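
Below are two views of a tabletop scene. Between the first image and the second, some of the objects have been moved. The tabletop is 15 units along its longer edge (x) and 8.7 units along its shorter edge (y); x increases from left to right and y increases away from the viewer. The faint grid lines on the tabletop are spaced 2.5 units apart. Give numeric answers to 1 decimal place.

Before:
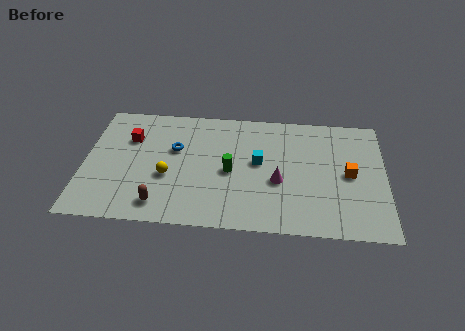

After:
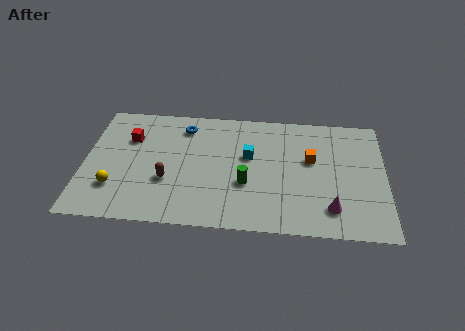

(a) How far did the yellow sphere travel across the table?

2.8

The yellow sphere was near (4.2, 3.4) before and (1.6, 2.4) after, so it travelled √(2.6² + 1.0²) ≈ 2.8 units.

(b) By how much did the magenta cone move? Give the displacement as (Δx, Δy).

(2.6, -1.7)

From the two frames, the magenta cone sits at roughly (9.7, 3.5) before and (12.3, 1.8) after.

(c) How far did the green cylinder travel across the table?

1.1

The green cylinder moved from about (7.3, 4.0) to (8.1, 3.2), a distance of √(0.8² + 0.8²) ≈ 1.1.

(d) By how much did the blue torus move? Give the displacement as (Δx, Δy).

(0.4, 1.7)

The blue torus was at about (4.5, 5.4) and moved to about (4.9, 7.1).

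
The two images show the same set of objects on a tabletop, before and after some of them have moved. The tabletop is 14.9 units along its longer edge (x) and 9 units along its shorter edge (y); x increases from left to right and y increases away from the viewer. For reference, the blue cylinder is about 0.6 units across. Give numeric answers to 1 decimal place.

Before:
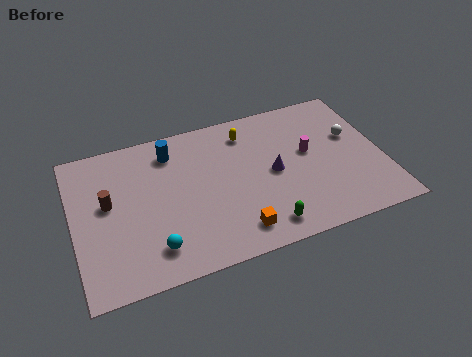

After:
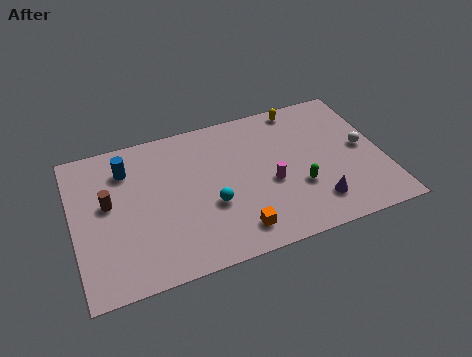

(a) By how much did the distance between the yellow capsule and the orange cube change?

+1.7

Before: roughly 5.9 units apart; after: 7.6. That's 1.7 units further apart.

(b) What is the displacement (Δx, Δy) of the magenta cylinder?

(-2.0, -1.3)

The magenta cylinder started near (11.4, 5.1) and ended near (9.4, 3.8).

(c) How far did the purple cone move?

3.1

The purple cone moved from about (9.6, 4.4) to (11.4, 1.9), a distance of √(1.8² + 2.5²) ≈ 3.1.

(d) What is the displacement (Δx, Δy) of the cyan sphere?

(2.9, 1.6)

The cyan sphere started near (3.6, 1.8) and ended near (6.5, 3.4).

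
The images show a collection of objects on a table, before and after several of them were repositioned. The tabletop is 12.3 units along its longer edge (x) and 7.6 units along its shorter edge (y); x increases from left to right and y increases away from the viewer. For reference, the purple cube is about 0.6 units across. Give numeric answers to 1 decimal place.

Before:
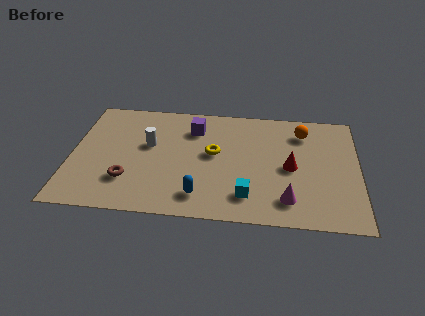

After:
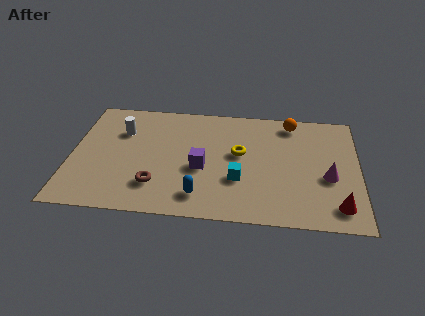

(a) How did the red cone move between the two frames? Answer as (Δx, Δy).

(2.0, -2.3)

From the two frames, the red cone sits at roughly (9.4, 3.6) before and (11.4, 1.3) after.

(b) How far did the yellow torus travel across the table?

1.1

The yellow torus was near (6.1, 4.2) before and (7.2, 4.3) after, so it travelled √(1.1² + 0.1²) ≈ 1.1 units.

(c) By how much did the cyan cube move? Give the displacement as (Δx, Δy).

(-0.4, 1.0)

The cyan cube was at about (7.6, 1.6) and moved to about (7.2, 2.6).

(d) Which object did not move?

the blue capsule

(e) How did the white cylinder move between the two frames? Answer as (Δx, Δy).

(-1.2, 0.8)

The white cylinder was at about (3.3, 4.5) and moved to about (2.1, 5.3).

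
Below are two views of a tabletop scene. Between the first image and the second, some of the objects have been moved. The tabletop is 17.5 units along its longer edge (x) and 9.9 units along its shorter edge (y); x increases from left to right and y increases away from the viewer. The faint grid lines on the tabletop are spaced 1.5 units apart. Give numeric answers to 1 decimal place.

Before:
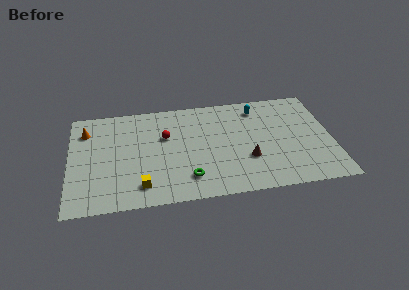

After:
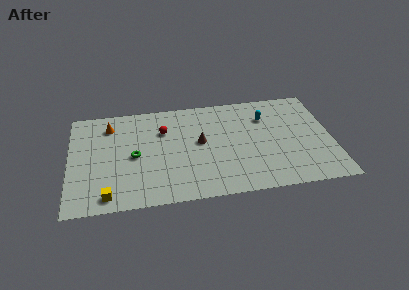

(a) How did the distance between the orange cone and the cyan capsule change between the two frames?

-1.1

They were about 11.6 units apart before and 10.5 after — 1.1 units closer together.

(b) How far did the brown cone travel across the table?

3.7

From (11.8, 3.3) to (8.7, 5.4), the brown cone covered √(3.1² + 2.1²) ≈ 3.7 units.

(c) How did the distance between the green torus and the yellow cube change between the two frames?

+0.8

The distance was about 3.1 in the first image and 3.9 in the second, so they moved 0.8 units further apart.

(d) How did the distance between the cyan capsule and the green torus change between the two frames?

+1.4

The distance was about 7.8 in the first image and 9.2 in the second, so they moved 1.4 units further apart.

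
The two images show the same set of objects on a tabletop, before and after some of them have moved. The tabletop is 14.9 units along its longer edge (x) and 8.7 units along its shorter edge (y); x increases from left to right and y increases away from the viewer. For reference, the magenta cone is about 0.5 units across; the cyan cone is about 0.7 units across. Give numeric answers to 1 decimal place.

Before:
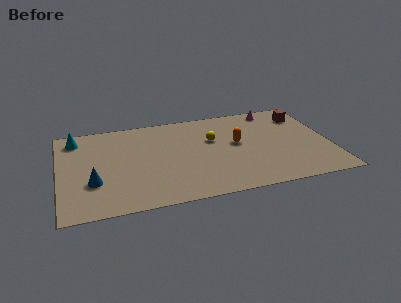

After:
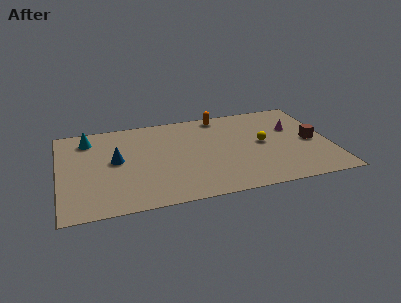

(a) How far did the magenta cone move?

2.3

The magenta cone was near (12.1, 7.7) before and (13.0, 5.6) after, so it travelled √(0.9² + 2.1²) ≈ 2.3 units.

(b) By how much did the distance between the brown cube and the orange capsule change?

+1.7

The distance was about 4.4 in the first image and 6.1 in the second, so they moved 1.7 units further apart.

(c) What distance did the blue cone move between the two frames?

2.2

From (1.8, 2.9) to (3.1, 4.7), the blue cone covered √(1.3² + 1.8²) ≈ 2.2 units.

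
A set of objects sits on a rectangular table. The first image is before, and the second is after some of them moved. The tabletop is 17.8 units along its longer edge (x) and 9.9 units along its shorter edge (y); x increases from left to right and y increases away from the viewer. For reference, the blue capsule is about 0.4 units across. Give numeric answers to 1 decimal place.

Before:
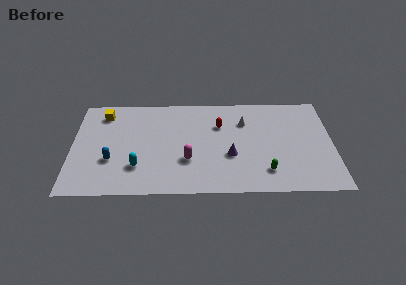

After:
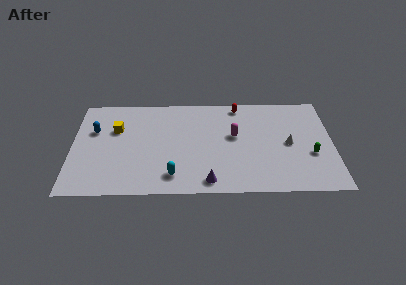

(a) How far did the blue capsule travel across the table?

3.2

From (2.7, 3.4) to (1.5, 6.4), the blue capsule covered √(1.2² + 3.0²) ≈ 3.2 units.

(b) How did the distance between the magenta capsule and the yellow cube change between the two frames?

+0.6

They were about 7.5 units apart before and 8.1 after — 0.6 units further apart.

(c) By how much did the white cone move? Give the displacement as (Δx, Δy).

(3.0, -2.3)

The white cone was at about (11.8, 7.1) and moved to about (14.8, 4.8).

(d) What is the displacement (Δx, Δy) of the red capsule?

(1.3, 2.0)

The red capsule was at about (10.1, 6.8) and moved to about (11.4, 8.8).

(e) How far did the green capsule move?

3.5

The green capsule was near (13.2, 2.1) before and (16.3, 3.7) after, so it travelled √(3.1² + 1.6²) ≈ 3.5 units.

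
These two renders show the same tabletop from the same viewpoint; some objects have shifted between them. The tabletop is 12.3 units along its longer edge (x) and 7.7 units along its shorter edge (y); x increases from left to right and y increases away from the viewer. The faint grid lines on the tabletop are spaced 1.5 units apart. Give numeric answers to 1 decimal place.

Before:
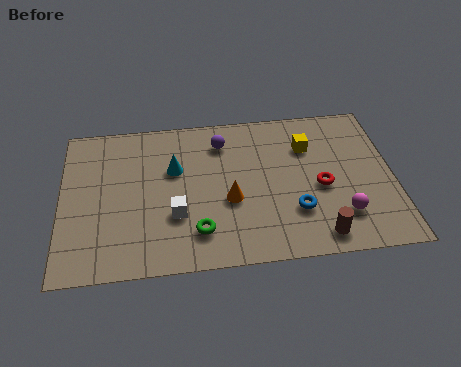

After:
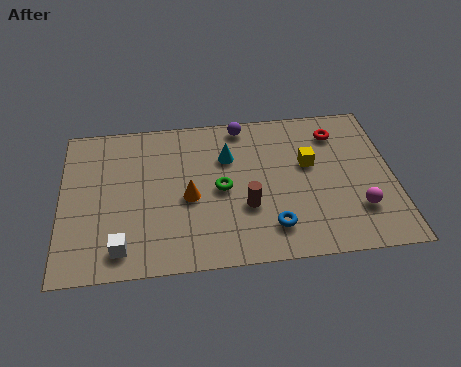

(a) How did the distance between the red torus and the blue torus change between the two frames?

+3.7

The distance was about 1.5 in the first image and 5.2 in the second, so they moved 3.7 units further apart.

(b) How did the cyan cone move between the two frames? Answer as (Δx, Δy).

(2.0, 0.4)

The cyan cone started near (4.2, 4.9) and ended near (6.2, 5.3).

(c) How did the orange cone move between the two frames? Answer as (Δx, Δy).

(-1.5, 0.3)

From the two frames, the orange cone sits at roughly (6.2, 3.1) before and (4.7, 3.4) after.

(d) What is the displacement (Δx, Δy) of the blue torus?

(-0.9, -0.7)

The blue torus started near (8.6, 2.3) and ended near (7.7, 1.6).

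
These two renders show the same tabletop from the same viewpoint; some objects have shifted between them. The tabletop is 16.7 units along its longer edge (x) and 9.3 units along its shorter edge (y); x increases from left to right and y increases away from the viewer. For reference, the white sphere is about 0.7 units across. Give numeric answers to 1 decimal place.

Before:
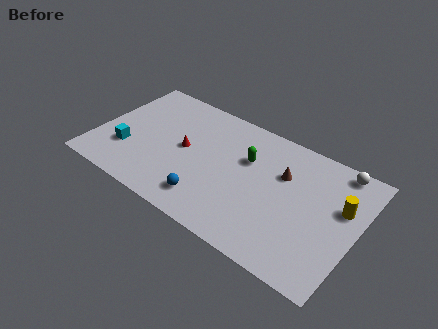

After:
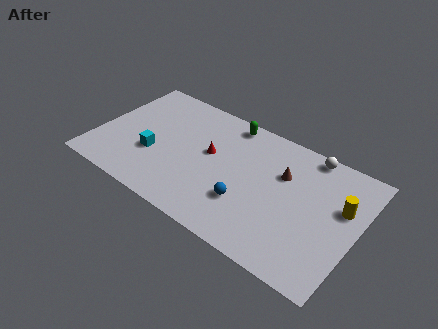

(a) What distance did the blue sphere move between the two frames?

2.5

From (7.7, 1.8) to (10.0, 2.9), the blue sphere covered √(2.3² + 1.1²) ≈ 2.5 units.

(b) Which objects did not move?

the yellow cylinder and the brown cone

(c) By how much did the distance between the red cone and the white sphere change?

-3.4

Before: roughly 10.1 units apart; after: 6.7. That's 3.4 units closer together.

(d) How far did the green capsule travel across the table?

2.7

From (9.5, 6.1) to (7.9, 8.3), the green capsule covered √(1.6² + 2.2²) ≈ 2.7 units.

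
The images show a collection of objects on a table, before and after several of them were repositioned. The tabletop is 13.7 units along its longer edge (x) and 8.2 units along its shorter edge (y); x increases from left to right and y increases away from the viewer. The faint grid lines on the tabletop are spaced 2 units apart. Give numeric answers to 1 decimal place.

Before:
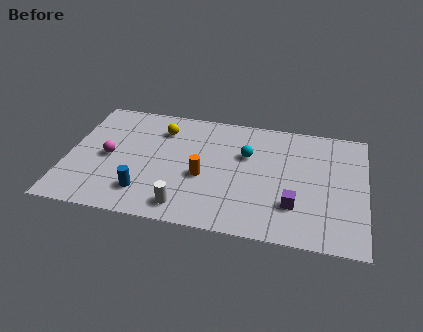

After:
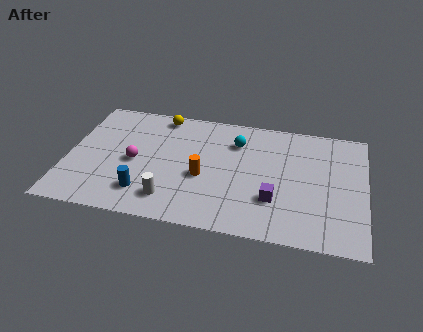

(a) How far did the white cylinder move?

0.8

The white cylinder was near (5.6, 1.2) before and (4.9, 1.6) after, so it travelled √(0.7² + 0.4²) ≈ 0.8 units.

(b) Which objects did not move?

the blue cylinder and the orange cylinder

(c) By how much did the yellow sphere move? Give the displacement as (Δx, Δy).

(-0.1, 1.0)

The yellow sphere was at about (4.2, 6.3) and moved to about (4.1, 7.3).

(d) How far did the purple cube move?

0.9

The purple cube was near (10.5, 2.3) before and (9.6, 2.5) after, so it travelled √(0.9² + 0.2²) ≈ 0.9 units.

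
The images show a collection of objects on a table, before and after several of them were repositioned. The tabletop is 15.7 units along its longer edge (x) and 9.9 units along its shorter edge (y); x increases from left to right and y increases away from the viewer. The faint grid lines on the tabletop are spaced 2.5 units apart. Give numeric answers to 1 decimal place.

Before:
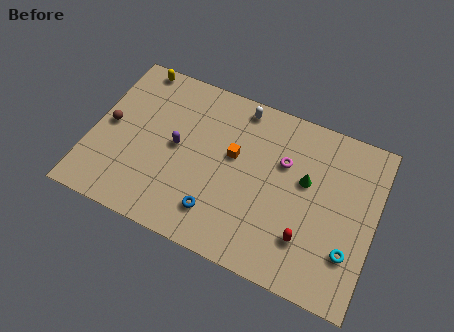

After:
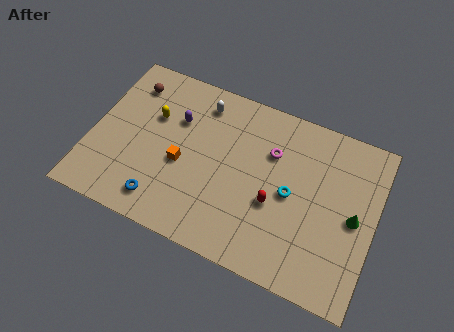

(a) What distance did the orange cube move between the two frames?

3.1

The orange cube was near (7.8, 5.8) before and (5.1, 4.2) after, so it travelled √(2.7² + 1.6²) ≈ 3.1 units.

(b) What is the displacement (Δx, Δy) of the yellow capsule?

(1.4, -2.7)

From the two frames, the yellow capsule sits at roughly (1.8, 9.1) before and (3.2, 6.4) after.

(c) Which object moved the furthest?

the cyan torus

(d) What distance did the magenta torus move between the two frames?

0.8

The magenta torus was near (10.5, 6.5) before and (9.8, 6.8) after, so it travelled √(0.7² + 0.3²) ≈ 0.8 units.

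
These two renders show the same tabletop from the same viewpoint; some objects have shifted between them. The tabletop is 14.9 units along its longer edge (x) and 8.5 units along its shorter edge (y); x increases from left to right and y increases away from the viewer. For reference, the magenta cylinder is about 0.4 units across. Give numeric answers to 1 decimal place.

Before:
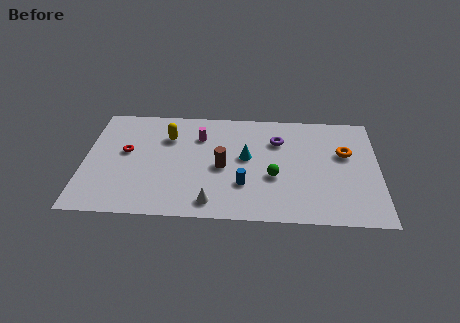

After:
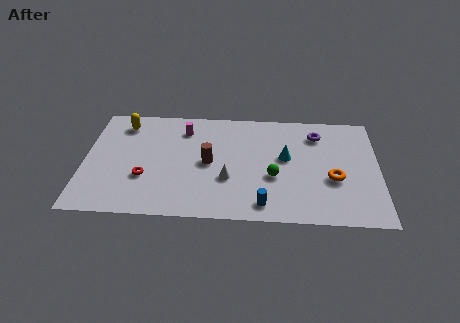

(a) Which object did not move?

the green sphere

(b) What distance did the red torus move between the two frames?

2.1

The red torus moved from about (2.1, 4.8) to (3.1, 2.9), a distance of √(1.0² + 1.9²) ≈ 2.1.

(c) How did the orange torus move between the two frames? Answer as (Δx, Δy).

(-0.6, -2.0)

The orange torus started near (13.2, 5.3) and ended near (12.6, 3.3).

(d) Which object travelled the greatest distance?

the yellow capsule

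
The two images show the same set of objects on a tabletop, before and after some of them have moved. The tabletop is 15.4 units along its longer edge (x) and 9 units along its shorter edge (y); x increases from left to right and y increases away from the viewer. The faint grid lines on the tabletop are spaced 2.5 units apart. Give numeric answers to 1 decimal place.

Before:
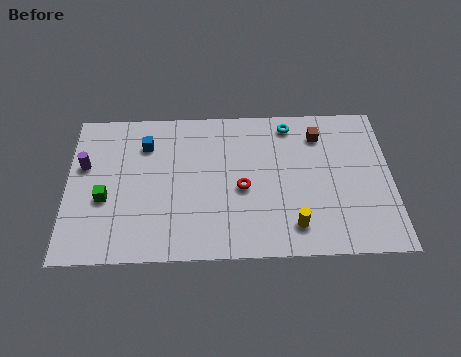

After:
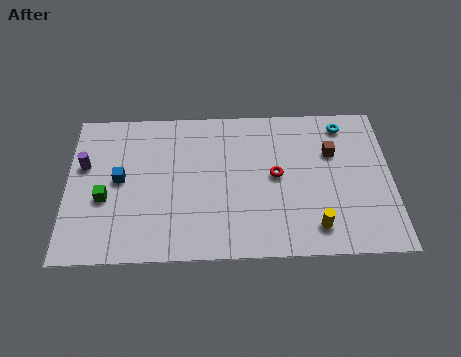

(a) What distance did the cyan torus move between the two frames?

2.6

The cyan torus moved from about (10.6, 7.8) to (13.2, 7.7), a distance of √(2.6² + 0.1²) ≈ 2.6.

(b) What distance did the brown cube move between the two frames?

1.3

From (12.0, 7.1) to (12.6, 6.0), the brown cube covered √(0.6² + 1.1²) ≈ 1.3 units.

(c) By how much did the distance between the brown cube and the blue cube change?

+1.9

They were about 8.3 units apart before and 10.2 after — 1.9 units further apart.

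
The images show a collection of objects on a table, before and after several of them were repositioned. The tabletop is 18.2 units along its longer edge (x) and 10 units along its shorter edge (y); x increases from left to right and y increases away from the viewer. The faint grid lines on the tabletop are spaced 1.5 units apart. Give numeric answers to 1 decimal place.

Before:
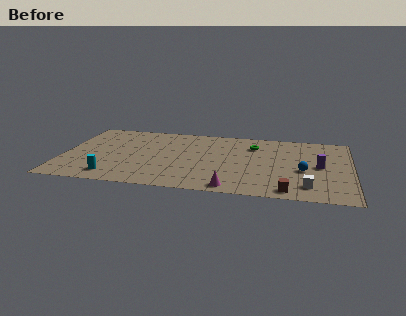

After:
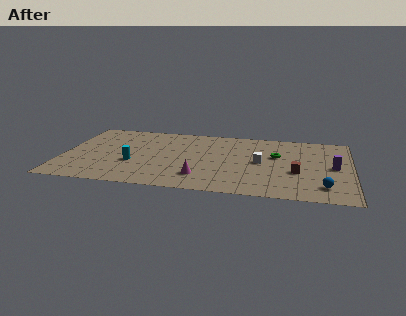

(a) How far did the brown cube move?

2.8

From (14.3, 1.1) to (14.8, 3.9), the brown cube covered √(0.5² + 2.8²) ≈ 2.8 units.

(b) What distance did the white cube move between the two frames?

4.4

From (15.5, 1.9) to (12.5, 5.1), the white cube covered √(3.0² + 3.2²) ≈ 4.4 units.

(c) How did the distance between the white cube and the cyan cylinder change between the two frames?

-4.1

They were about 12.2 units apart before and 8.1 after — 4.1 units closer together.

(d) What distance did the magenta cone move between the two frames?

2.4

From (10.8, 1.0) to (8.8, 2.3), the magenta cone covered √(2.0² + 1.3²) ≈ 2.4 units.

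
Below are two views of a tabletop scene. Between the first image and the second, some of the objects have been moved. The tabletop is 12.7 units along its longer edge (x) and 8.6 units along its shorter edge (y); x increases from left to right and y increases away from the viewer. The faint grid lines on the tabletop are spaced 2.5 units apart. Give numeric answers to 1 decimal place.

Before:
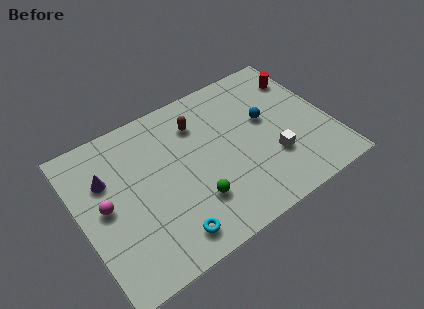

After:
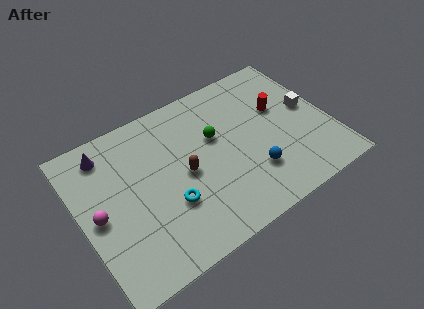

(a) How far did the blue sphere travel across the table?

2.9

From (9.6, 5.0) to (8.4, 2.4), the blue sphere covered √(1.2² + 2.6²) ≈ 2.9 units.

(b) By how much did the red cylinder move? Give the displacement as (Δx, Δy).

(-1.4, -1.3)

From the two frames, the red cylinder sits at roughly (11.8, 6.6) before and (10.4, 5.3) after.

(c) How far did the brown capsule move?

2.6

The brown capsule was near (6.3, 6.5) before and (5.2, 4.1) after, so it travelled √(1.1² + 2.4²) ≈ 2.6 units.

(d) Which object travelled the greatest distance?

the green sphere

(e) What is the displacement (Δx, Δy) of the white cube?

(2.3, 1.9)

From the two frames, the white cube sits at roughly (9.5, 2.7) before and (11.8, 4.6) after.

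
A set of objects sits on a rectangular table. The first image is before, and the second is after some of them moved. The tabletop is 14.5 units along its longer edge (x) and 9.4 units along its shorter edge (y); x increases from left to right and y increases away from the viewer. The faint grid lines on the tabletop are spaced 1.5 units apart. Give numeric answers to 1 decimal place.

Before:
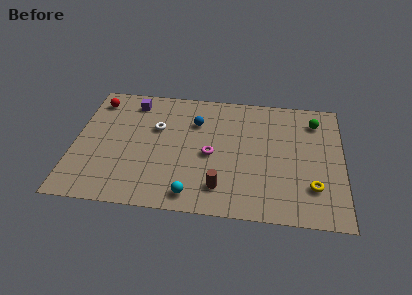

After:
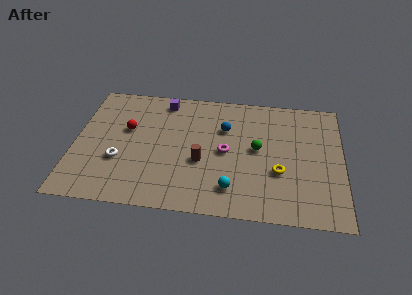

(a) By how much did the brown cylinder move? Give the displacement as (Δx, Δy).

(-1.1, 1.8)

The brown cylinder started near (8.0, 1.9) and ended near (6.9, 3.7).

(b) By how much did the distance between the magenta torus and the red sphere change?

-1.8

The distance was about 7.3 in the first image and 5.5 in the second, so they moved 1.8 units closer together.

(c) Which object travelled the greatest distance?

the green sphere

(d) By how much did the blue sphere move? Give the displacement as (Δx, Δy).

(1.6, -0.3)

The blue sphere was at about (6.5, 6.7) and moved to about (8.1, 6.4).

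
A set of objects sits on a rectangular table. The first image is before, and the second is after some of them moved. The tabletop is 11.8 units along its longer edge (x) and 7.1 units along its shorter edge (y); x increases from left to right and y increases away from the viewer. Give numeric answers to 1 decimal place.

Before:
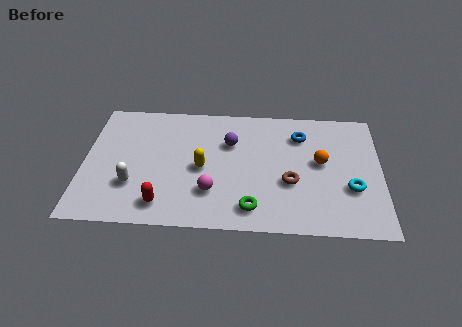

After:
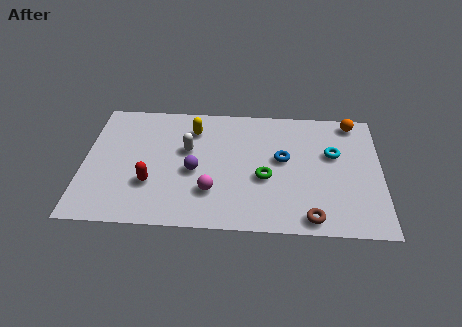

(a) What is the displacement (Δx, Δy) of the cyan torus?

(-0.7, 1.9)

The cyan torus started near (10.6, 2.5) and ended near (9.9, 4.4).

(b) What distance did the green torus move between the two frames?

1.8

The green torus was near (6.7, 1.2) before and (7.2, 2.9) after, so it travelled √(0.5² + 1.7²) ≈ 1.8 units.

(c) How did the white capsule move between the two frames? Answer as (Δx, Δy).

(2.1, 2.1)

The white capsule was at about (2.0, 2.2) and moved to about (4.1, 4.3).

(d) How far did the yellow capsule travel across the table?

2.2

From (4.7, 3.3) to (4.3, 5.5), the yellow capsule covered √(0.4² + 2.2²) ≈ 2.2 units.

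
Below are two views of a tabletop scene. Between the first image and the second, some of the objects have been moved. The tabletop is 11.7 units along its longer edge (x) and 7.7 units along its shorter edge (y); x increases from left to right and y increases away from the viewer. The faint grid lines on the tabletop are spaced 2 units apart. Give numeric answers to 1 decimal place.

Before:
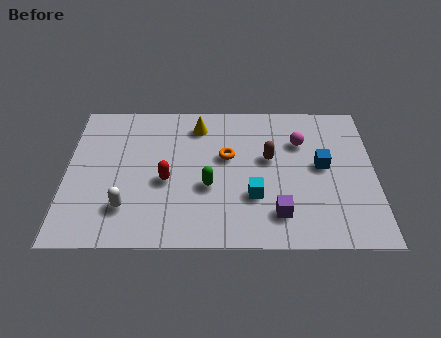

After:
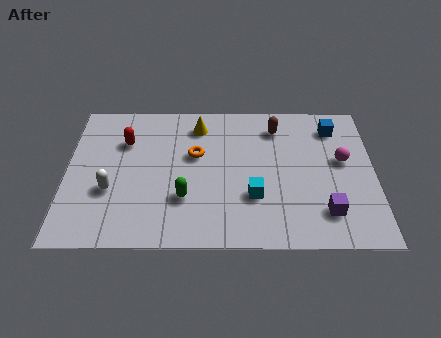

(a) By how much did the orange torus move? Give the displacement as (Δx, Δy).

(-1.2, 0.1)

The orange torus started near (6.1, 4.6) and ended near (4.9, 4.7).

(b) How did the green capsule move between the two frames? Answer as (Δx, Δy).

(-0.9, -0.6)

The green capsule was at about (5.4, 3.0) and moved to about (4.5, 2.4).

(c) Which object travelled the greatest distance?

the red capsule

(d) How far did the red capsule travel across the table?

2.6

The red capsule was near (3.8, 3.3) before and (2.2, 5.4) after, so it travelled √(1.6² + 2.1²) ≈ 2.6 units.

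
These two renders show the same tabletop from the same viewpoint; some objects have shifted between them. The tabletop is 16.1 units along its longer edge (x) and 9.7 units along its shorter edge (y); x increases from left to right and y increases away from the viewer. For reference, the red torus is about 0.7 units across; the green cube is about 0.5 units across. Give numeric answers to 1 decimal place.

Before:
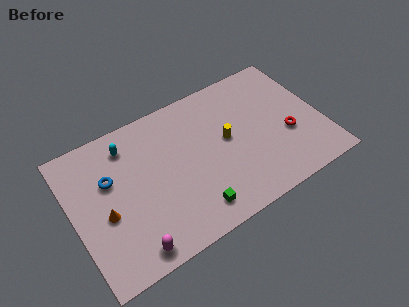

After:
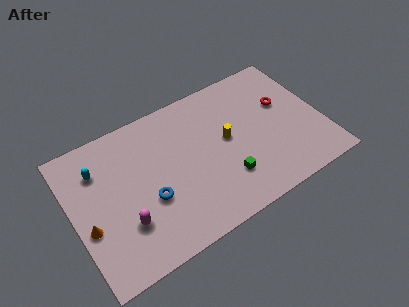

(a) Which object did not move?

the yellow cylinder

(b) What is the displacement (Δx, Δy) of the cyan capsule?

(-2.0, -0.7)

The cyan capsule started near (3.9, 7.9) and ended near (1.9, 7.2).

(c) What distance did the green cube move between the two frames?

2.5

From (7.2, 1.6) to (9.5, 2.6), the green cube covered √(2.3² + 1.0²) ≈ 2.5 units.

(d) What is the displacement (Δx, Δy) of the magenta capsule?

(-0.1, 1.8)

From the two frames, the magenta capsule sits at roughly (3.1, 1.1) before and (3.0, 2.9) after.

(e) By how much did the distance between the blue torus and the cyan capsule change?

+2.3

The distance was about 2.2 in the first image and 4.5 in the second, so they moved 2.3 units further apart.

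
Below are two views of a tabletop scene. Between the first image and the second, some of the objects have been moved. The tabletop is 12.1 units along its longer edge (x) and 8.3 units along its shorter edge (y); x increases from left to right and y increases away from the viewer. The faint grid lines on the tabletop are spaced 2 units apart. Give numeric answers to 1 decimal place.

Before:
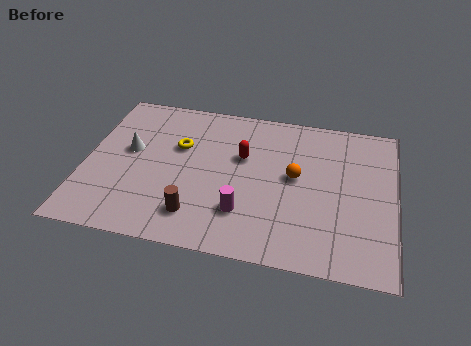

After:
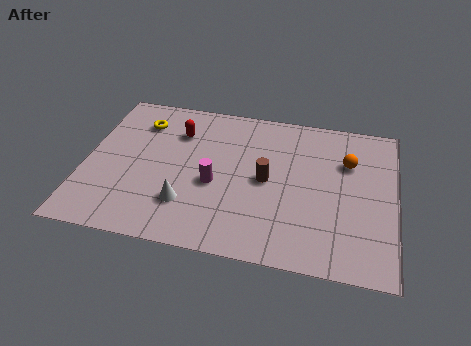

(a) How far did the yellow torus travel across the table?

1.9

From (3.6, 5.3) to (2.0, 6.4), the yellow torus covered √(1.6² + 1.1²) ≈ 1.9 units.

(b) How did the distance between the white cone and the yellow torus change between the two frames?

+2.7

Before: roughly 2.0 units apart; after: 4.7. That's 2.7 units further apart.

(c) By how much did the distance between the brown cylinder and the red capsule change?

+0.3

They were about 3.8 units apart before and 4.1 after — 0.3 units further apart.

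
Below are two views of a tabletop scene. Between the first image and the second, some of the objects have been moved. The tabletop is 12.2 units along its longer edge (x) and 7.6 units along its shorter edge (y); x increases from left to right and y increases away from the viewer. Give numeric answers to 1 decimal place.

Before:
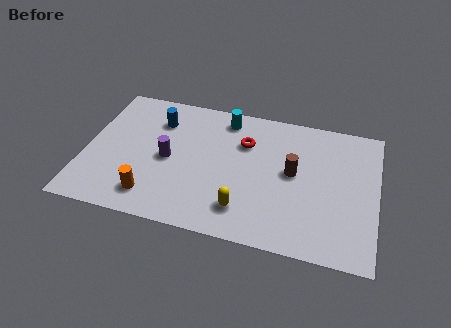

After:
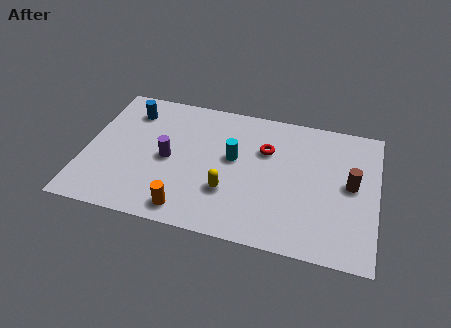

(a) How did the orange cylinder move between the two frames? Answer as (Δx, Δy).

(1.5, -0.4)

The orange cylinder was at about (3.0, 1.4) and moved to about (4.5, 1.0).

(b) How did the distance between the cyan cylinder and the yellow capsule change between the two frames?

-3.1

They were about 5.0 units apart before and 1.9 after — 3.1 units closer together.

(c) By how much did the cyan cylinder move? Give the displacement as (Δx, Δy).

(0.5, -2.2)

The cyan cylinder started near (5.7, 6.5) and ended near (6.2, 4.3).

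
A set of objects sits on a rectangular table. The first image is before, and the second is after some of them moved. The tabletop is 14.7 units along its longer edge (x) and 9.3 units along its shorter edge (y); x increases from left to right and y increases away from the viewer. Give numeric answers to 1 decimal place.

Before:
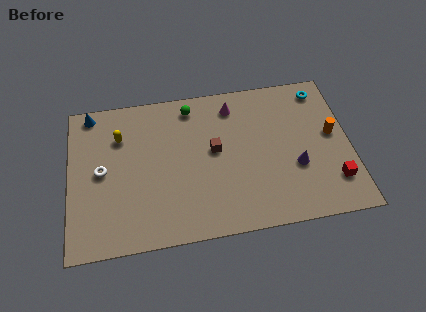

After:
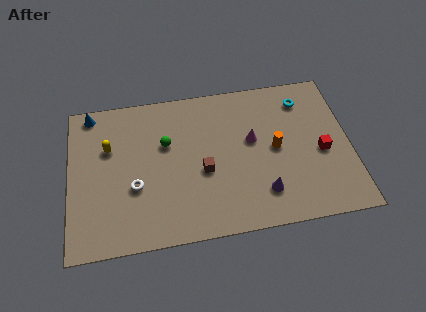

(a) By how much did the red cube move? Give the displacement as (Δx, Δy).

(-0.5, 1.9)

The red cube started near (13.7, 2.2) and ended near (13.2, 4.1).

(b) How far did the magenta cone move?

2.5

The magenta cone moved from about (8.7, 7.7) to (9.6, 5.4), a distance of √(0.9² + 2.3²) ≈ 2.5.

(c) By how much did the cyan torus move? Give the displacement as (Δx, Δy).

(-1.0, -0.5)

From the two frames, the cyan torus sits at roughly (13.4, 8.0) before and (12.4, 7.5) after.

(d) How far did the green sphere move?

2.5

The green sphere was near (6.5, 8.0) before and (5.1, 5.9) after, so it travelled √(1.4² + 2.1²) ≈ 2.5 units.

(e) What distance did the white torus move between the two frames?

2.1

The white torus was near (1.7, 4.7) before and (3.4, 3.5) after, so it travelled √(1.7² + 1.2²) ≈ 2.1 units.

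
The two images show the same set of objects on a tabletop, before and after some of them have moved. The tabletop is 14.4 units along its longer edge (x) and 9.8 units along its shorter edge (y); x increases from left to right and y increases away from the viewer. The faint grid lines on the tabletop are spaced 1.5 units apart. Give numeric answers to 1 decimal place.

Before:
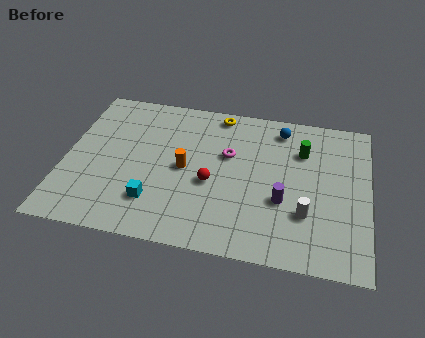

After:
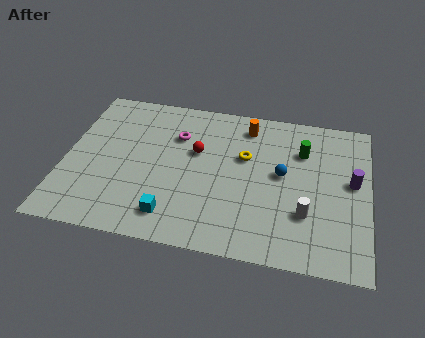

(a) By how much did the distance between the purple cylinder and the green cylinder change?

-0.6

The distance was about 3.5 in the first image and 2.9 in the second, so they moved 0.6 units closer together.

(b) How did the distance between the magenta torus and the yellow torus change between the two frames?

+0.6

They were about 2.8 units apart before and 3.4 after — 0.6 units further apart.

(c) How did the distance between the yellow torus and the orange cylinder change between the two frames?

-2.1

The distance was about 4.2 in the first image and 2.1 in the second, so they moved 2.1 units closer together.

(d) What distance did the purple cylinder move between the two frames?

3.7

From (10.4, 3.6) to (13.6, 5.4), the purple cylinder covered √(3.2² + 1.8²) ≈ 3.7 units.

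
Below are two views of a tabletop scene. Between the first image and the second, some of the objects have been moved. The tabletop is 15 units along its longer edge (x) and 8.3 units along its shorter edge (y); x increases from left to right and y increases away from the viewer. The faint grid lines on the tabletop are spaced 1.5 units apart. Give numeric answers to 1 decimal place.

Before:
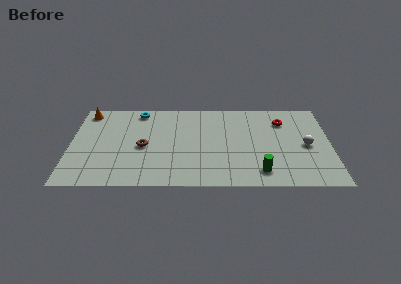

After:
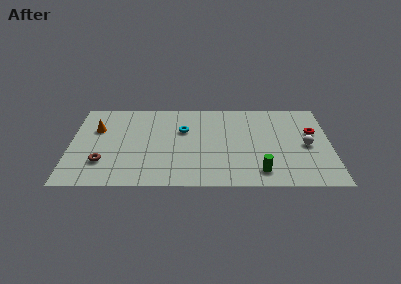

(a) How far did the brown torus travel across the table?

2.7

From (4.2, 3.8) to (1.9, 2.3), the brown torus covered √(2.3² + 1.5²) ≈ 2.7 units.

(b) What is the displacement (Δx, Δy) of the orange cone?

(0.6, -1.7)

The orange cone was at about (0.9, 7.2) and moved to about (1.5, 5.5).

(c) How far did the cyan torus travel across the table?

3.2

From (3.9, 7.3) to (6.5, 5.4), the cyan torus covered √(2.6² + 1.9²) ≈ 3.2 units.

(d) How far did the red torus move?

2.0

The red torus moved from about (12.3, 6.3) to (14.0, 5.2), a distance of √(1.7² + 1.1²) ≈ 2.0.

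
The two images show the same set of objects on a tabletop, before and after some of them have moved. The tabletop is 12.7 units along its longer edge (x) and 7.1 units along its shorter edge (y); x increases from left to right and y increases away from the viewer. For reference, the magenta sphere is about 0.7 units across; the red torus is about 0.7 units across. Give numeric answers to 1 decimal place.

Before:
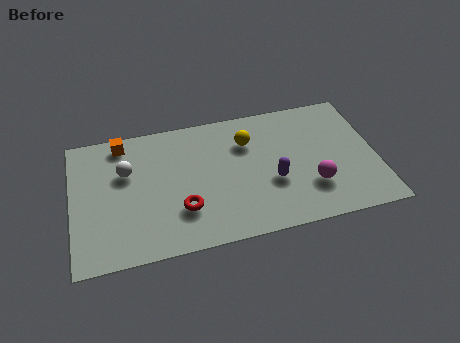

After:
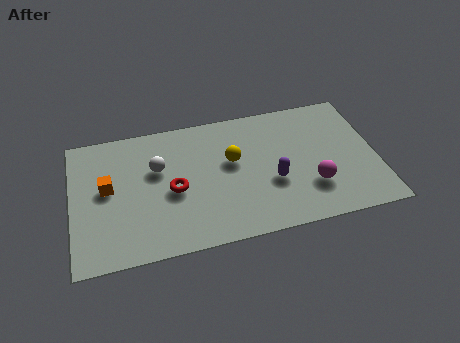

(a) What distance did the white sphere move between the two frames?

1.3

The white sphere moved from about (2.3, 4.6) to (3.6, 4.5), a distance of √(1.3² + 0.1²) ≈ 1.3.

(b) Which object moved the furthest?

the orange cube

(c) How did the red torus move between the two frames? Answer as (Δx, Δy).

(-0.3, 1.1)

From the two frames, the red torus sits at roughly (4.5, 2.1) before and (4.2, 3.2) after.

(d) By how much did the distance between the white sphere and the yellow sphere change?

-2.0

Before: roughly 5.1 units apart; after: 3.1. That's 2.0 units closer together.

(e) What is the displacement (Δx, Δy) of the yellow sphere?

(-0.7, -0.9)

From the two frames, the yellow sphere sits at roughly (7.4, 5.1) before and (6.7, 4.2) after.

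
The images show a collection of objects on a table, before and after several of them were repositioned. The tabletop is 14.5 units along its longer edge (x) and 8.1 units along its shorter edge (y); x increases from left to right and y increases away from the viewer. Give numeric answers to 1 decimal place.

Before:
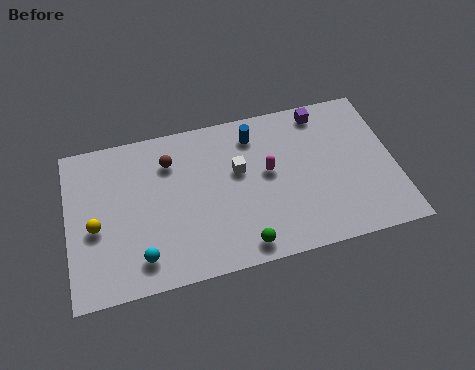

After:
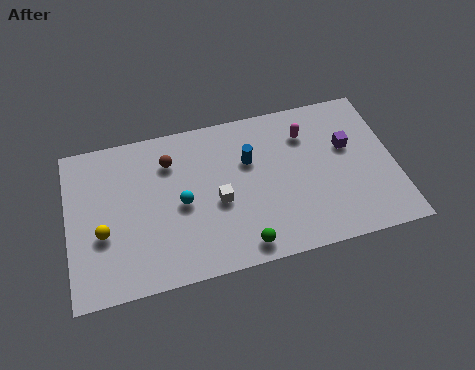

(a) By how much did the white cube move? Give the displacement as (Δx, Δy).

(-1.0, -1.4)

From the two frames, the white cube sits at roughly (7.6, 4.9) before and (6.6, 3.5) after.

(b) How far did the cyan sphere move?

3.0

From (3.1, 1.5) to (5.0, 3.8), the cyan sphere covered √(1.9² + 2.3²) ≈ 3.0 units.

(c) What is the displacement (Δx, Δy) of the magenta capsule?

(1.8, 1.6)

The magenta capsule started near (8.9, 4.5) and ended near (10.7, 6.1).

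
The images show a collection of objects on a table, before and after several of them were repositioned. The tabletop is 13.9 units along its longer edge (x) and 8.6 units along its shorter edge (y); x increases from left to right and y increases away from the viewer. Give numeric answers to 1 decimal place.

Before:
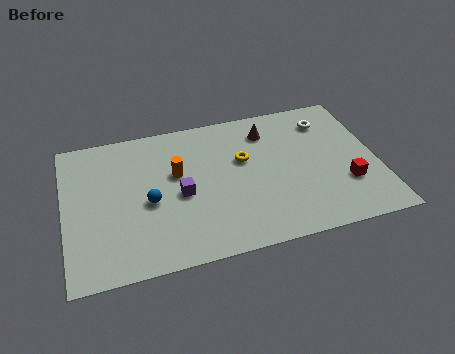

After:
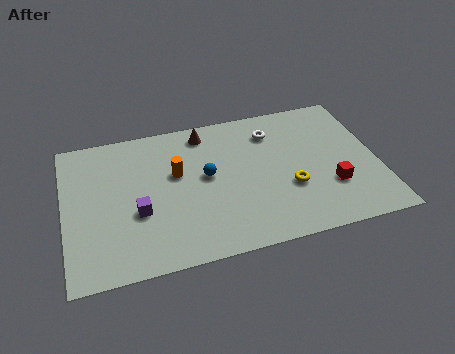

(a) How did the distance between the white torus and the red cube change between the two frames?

+0.5

The distance was about 4.1 in the first image and 4.6 in the second, so they moved 0.5 units further apart.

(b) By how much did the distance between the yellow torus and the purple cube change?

+3.5

The distance was about 3.2 in the first image and 6.7 in the second, so they moved 3.5 units further apart.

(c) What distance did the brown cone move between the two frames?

2.9

The brown cone moved from about (9.2, 6.8) to (6.4, 7.4), a distance of √(2.8² + 0.6²) ≈ 2.9.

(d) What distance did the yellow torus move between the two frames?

2.9

The yellow torus moved from about (8.0, 5.3) to (9.9, 3.1), a distance of √(1.9² + 2.2²) ≈ 2.9.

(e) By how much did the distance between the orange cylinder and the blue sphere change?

-0.5

They were about 1.9 units apart before and 1.4 after — 0.5 units closer together.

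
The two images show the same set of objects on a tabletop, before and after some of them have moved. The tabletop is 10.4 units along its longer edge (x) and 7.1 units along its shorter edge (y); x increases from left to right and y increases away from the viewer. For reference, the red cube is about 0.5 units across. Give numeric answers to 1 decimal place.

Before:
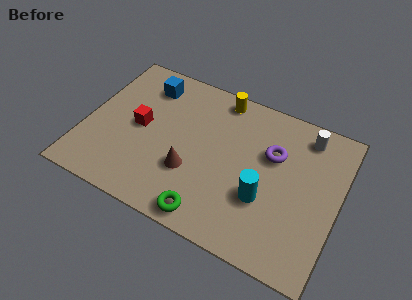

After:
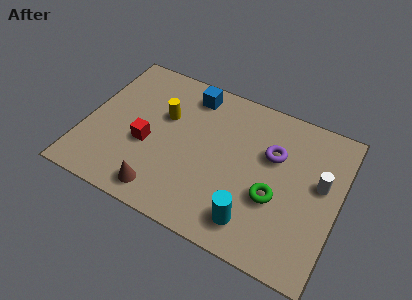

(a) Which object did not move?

the purple torus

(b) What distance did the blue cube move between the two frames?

1.8

The blue cube moved from about (2.2, 5.7) to (4.0, 6.0), a distance of √(1.8² + 0.3²) ≈ 1.8.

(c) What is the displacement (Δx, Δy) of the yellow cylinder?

(-2.1, -1.8)

The yellow cylinder was at about (5.2, 6.3) and moved to about (3.1, 4.5).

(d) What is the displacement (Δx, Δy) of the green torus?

(2.4, 1.9)

The green torus was at about (5.5, 0.8) and moved to about (7.9, 2.7).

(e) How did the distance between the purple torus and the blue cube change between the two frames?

-1.6

They were about 5.5 units apart before and 3.9 after — 1.6 units closer together.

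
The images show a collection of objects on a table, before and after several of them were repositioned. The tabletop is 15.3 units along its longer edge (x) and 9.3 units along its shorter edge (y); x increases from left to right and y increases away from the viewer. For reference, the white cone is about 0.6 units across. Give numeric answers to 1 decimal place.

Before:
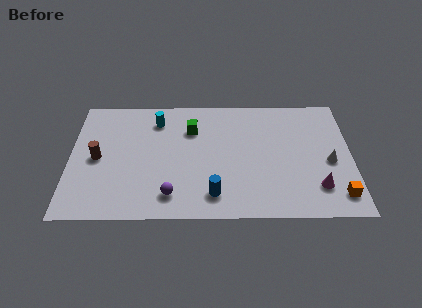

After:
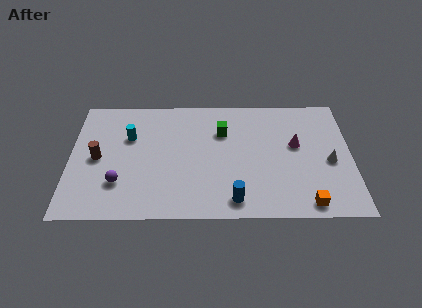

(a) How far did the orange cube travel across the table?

1.8

The orange cube moved from about (14.5, 1.6) to (12.8, 1.0), a distance of √(1.7² + 0.6²) ≈ 1.8.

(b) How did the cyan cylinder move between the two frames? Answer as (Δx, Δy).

(-1.5, -1.3)

The cyan cylinder started near (4.7, 7.4) and ended near (3.2, 6.1).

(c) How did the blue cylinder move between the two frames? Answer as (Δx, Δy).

(1.1, -0.4)

From the two frames, the blue cylinder sits at roughly (7.8, 1.7) before and (8.9, 1.3) after.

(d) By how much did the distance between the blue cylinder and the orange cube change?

-2.8

The distance was about 6.7 in the first image and 3.9 in the second, so they moved 2.8 units closer together.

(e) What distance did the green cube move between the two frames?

1.7

The green cube was near (6.6, 6.7) before and (8.3, 6.5) after, so it travelled √(1.7² + 0.2²) ≈ 1.7 units.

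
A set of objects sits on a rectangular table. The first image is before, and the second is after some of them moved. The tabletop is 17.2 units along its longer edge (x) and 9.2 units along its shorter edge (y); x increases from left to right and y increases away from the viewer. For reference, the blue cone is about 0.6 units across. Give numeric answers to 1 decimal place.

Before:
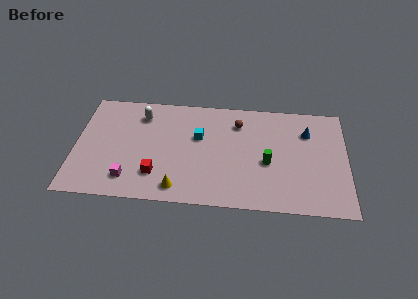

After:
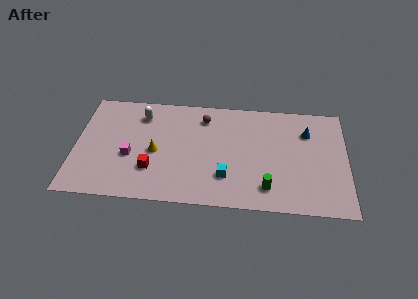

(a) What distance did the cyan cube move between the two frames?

3.7

From (7.8, 5.7) to (9.6, 2.5), the cyan cube covered √(1.8² + 3.2²) ≈ 3.7 units.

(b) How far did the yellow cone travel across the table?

3.3

The yellow cone was near (6.6, 1.3) before and (5.1, 4.2) after, so it travelled √(1.5² + 2.9²) ≈ 3.3 units.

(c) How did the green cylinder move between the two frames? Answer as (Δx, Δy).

(0.0, -2.1)

The green cylinder was at about (12.2, 3.9) and moved to about (12.2, 1.8).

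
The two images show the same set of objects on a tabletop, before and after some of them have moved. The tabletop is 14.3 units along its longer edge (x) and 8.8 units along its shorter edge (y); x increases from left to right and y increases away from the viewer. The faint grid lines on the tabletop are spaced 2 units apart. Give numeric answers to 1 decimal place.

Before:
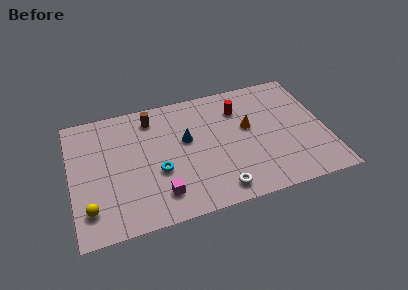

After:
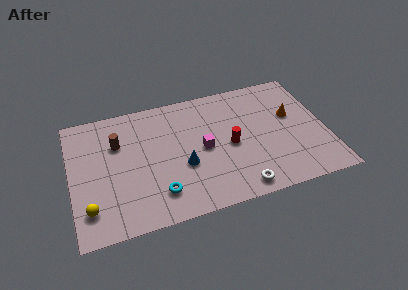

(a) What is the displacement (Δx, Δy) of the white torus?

(1.1, -0.2)

The white torus started near (8.0, 1.2) and ended near (9.1, 1.0).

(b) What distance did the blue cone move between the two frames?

1.8

The blue cone was near (6.5, 5.2) before and (6.2, 3.4) after, so it travelled √(0.3² + 1.8²) ≈ 1.8 units.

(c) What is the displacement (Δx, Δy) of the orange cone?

(2.5, 0.2)

The orange cone started near (10.0, 5.1) and ended near (12.5, 5.3).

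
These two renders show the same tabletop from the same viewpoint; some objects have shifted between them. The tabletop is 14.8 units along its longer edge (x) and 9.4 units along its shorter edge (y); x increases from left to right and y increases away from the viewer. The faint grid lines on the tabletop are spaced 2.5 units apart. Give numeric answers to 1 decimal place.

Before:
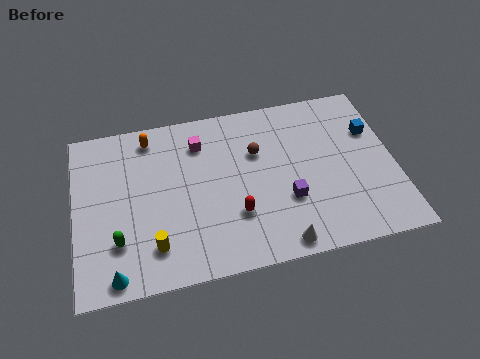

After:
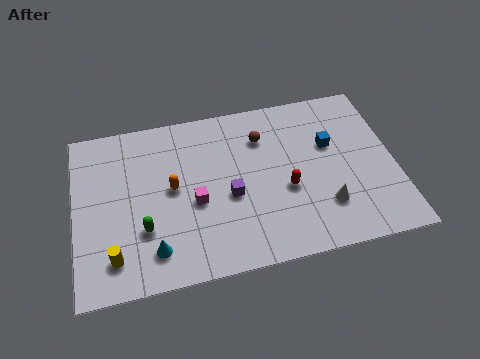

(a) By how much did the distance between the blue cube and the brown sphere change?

-2.1

The distance was about 5.4 in the first image and 3.3 in the second, so they moved 2.1 units closer together.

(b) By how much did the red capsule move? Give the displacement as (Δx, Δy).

(2.4, 0.9)

The red capsule started near (7.3, 2.9) and ended near (9.7, 3.8).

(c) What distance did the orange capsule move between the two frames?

3.2

The orange capsule was near (3.6, 8.1) before and (4.5, 5.0) after, so it travelled √(0.9² + 3.1²) ≈ 3.2 units.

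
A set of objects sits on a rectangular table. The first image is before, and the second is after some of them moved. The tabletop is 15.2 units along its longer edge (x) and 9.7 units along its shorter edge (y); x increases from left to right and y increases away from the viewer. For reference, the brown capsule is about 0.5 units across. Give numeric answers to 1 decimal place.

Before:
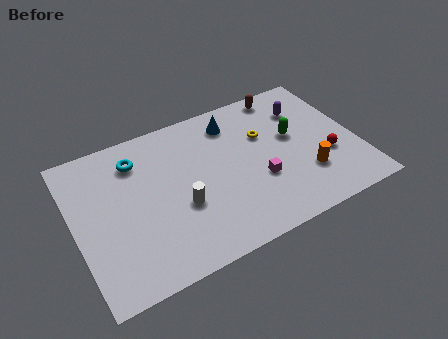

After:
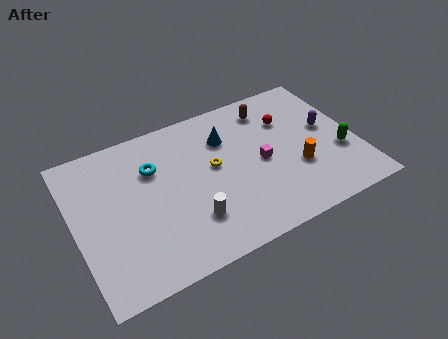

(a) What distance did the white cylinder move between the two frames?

1.2

The white cylinder was near (5.5, 3.7) before and (5.9, 2.6) after, so it travelled √(0.4² + 1.1²) ≈ 1.2 units.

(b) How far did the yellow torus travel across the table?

3.0

The yellow torus was near (10.4, 6.3) before and (7.5, 5.4) after, so it travelled √(2.9² + 0.9²) ≈ 3.0 units.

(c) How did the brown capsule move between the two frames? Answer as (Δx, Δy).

(-0.9, -0.7)

The brown capsule was at about (11.9, 8.7) and moved to about (11.0, 8.0).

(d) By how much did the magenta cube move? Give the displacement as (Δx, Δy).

(0.3, 1.1)

The magenta cube started near (9.7, 3.5) and ended near (10.0, 4.6).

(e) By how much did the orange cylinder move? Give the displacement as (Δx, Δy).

(-0.4, 0.6)

From the two frames, the orange cylinder sits at roughly (12.2, 2.8) before and (11.8, 3.4) after.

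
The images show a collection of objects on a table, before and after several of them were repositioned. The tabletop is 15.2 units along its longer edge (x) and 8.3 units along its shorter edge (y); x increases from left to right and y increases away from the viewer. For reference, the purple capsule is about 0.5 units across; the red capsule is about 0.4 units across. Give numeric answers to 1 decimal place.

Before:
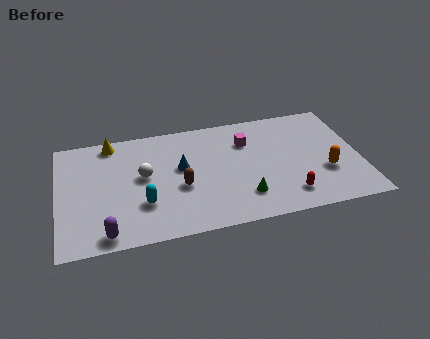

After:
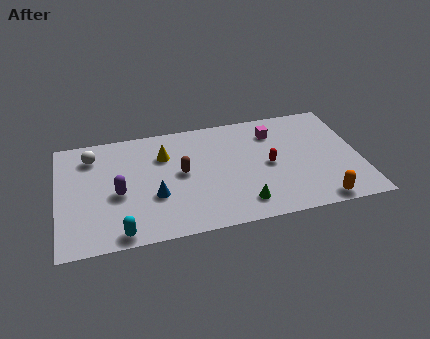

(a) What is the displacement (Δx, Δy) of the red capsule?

(-0.8, 2.4)

The red capsule started near (11.4, 1.6) and ended near (10.6, 4.0).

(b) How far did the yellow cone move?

3.0

The yellow cone was near (2.8, 7.4) before and (5.4, 5.9) after, so it travelled √(2.6² + 1.5²) ≈ 3.0 units.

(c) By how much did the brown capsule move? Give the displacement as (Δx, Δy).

(0.1, 1.0)

From the two frames, the brown capsule sits at roughly (6.1, 3.4) before and (6.2, 4.4) after.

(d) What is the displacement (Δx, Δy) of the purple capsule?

(0.7, 2.7)

The purple capsule started near (2.3, 0.9) and ended near (3.0, 3.6).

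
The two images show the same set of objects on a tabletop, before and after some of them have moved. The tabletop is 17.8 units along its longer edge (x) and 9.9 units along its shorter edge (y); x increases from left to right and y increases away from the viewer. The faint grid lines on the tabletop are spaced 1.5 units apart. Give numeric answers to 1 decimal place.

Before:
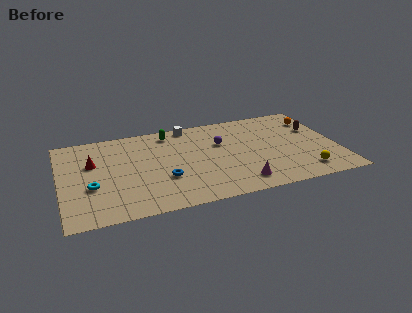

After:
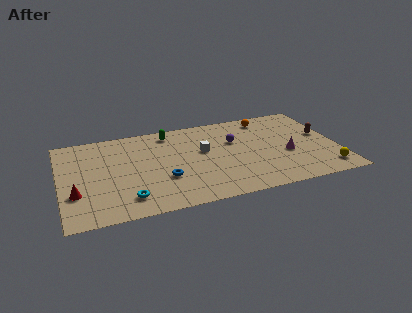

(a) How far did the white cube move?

3.3

The white cube moved from about (8.5, 9.0) to (9.2, 5.8), a distance of √(0.7² + 3.2²) ≈ 3.3.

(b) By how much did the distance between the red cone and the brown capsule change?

+1.8

They were about 14.5 units apart before and 16.3 after — 1.8 units further apart.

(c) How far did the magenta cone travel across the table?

4.1

The magenta cone moved from about (11.2, 1.6) to (14.5, 4.0), a distance of √(3.3² + 2.4²) ≈ 4.1.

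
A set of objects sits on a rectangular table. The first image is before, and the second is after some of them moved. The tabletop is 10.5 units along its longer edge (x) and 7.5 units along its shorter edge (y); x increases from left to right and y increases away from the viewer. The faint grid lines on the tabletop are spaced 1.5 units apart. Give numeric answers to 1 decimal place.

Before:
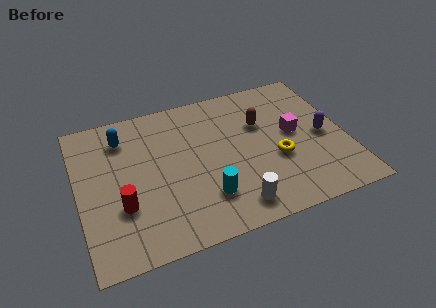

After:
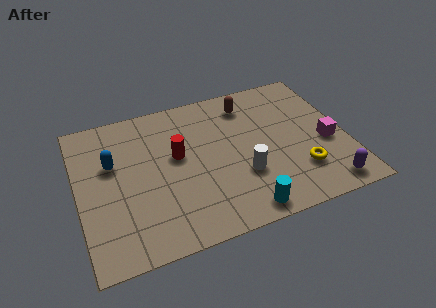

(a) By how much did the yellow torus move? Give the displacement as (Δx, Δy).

(0.8, -0.9)

The yellow torus was at about (7.7, 2.9) and moved to about (8.5, 2.0).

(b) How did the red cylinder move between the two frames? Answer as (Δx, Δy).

(2.3, 1.8)

The red cylinder started near (1.6, 2.5) and ended near (3.9, 4.3).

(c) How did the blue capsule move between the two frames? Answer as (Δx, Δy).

(-0.5, -1.2)

The blue capsule started near (1.9, 5.9) and ended near (1.4, 4.7).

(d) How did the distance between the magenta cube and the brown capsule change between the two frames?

+2.6

They were about 1.5 units apart before and 4.1 after — 2.6 units further apart.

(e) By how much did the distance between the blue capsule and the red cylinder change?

-0.9

They were about 3.4 units apart before and 2.5 after — 0.9 units closer together.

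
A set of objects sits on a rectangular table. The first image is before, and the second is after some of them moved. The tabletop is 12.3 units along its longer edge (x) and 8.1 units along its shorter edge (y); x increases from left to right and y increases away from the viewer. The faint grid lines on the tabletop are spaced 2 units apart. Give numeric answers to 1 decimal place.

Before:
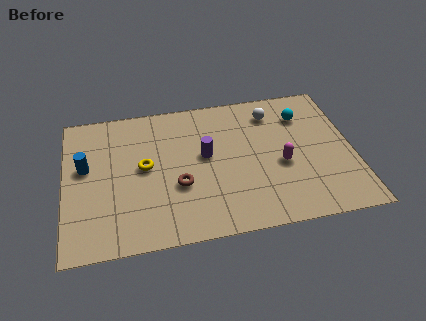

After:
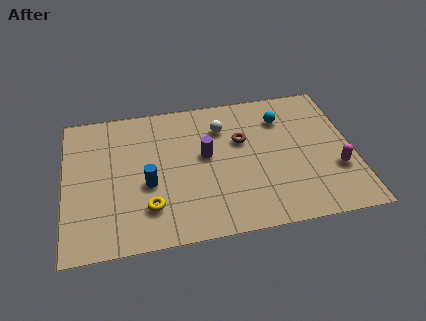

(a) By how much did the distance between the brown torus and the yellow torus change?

+3.2

Before: roughly 1.9 units apart; after: 5.1. That's 3.2 units further apart.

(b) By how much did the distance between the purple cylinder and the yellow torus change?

+0.9

Before: roughly 2.6 units apart; after: 3.5. That's 0.9 units further apart.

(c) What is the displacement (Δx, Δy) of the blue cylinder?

(2.6, -1.4)

The blue cylinder was at about (0.9, 4.7) and moved to about (3.5, 3.3).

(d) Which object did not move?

the purple cylinder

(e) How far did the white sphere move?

2.3

From (9.0, 6.5) to (6.8, 6.0), the white sphere covered √(2.2² + 0.5²) ≈ 2.3 units.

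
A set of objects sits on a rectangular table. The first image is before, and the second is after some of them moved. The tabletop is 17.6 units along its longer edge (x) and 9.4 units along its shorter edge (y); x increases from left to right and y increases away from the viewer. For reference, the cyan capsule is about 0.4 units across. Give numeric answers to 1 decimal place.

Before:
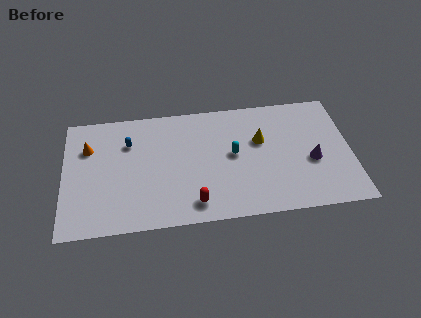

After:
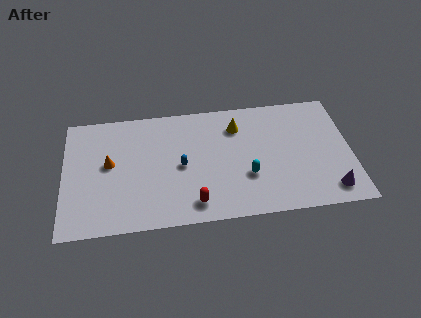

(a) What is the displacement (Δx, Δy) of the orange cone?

(1.3, -1.4)

From the two frames, the orange cone sits at roughly (1.5, 6.6) before and (2.8, 5.2) after.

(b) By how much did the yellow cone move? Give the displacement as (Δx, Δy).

(-1.4, 1.3)

From the two frames, the yellow cone sits at roughly (12.1, 5.9) before and (10.7, 7.2) after.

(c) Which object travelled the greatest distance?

the blue capsule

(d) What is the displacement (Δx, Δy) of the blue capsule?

(3.2, -2.2)

From the two frames, the blue capsule sits at roughly (4.0, 6.7) before and (7.2, 4.5) after.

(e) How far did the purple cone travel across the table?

2.6

The purple cone moved from about (15.2, 3.9) to (16.2, 1.5), a distance of √(1.0² + 2.4²) ≈ 2.6.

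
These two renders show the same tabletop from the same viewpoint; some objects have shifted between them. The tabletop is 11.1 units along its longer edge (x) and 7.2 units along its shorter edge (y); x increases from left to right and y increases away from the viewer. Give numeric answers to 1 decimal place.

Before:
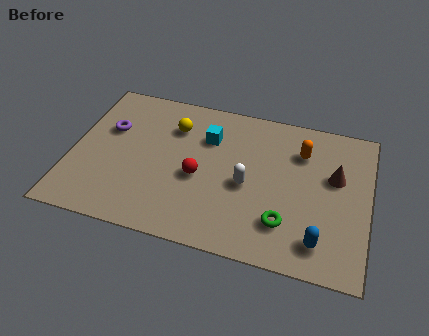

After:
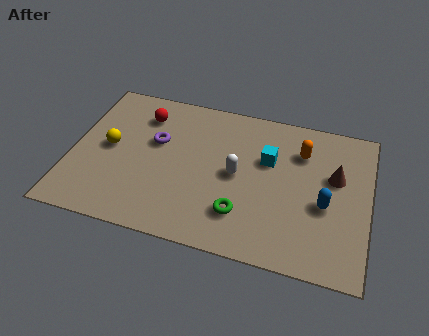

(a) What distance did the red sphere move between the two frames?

3.4

The red sphere moved from about (4.8, 3.1) to (2.5, 5.6), a distance of √(2.3² + 2.5²) ≈ 3.4.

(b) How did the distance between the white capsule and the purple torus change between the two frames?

-2.3

The distance was about 5.5 in the first image and 3.2 in the second, so they moved 2.3 units closer together.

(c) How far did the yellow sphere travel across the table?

2.8

The yellow sphere was near (3.7, 5.3) before and (1.4, 3.7) after, so it travelled √(2.3² + 1.6²) ≈ 2.8 units.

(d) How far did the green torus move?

1.6

The green torus moved from about (8.1, 1.8) to (6.5, 1.8), a distance of √(1.6² + 0.0²) ≈ 1.6.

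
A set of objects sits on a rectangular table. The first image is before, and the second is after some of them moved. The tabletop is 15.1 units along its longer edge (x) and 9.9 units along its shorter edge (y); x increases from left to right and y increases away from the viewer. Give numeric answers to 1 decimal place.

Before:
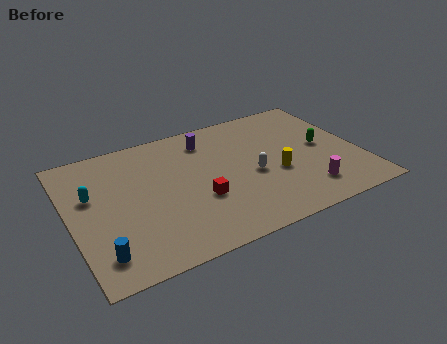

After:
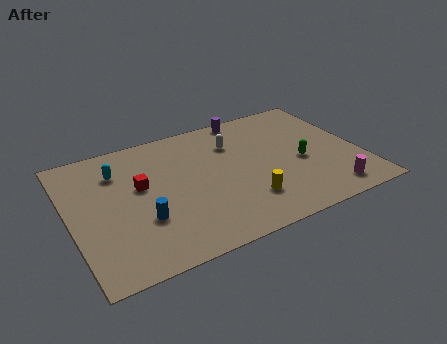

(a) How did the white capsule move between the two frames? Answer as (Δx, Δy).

(-0.6, 2.9)

The white capsule was at about (9.4, 4.3) and moved to about (8.8, 7.2).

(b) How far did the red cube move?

3.6

From (6.5, 3.6) to (3.7, 5.8), the red cube covered √(2.8² + 2.2²) ≈ 3.6 units.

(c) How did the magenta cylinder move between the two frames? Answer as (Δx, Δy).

(1.1, -0.6)

The magenta cylinder was at about (11.9, 2.0) and moved to about (13.0, 1.4).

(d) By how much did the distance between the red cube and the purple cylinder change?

+2.4

They were about 4.5 units apart before and 6.9 after — 2.4 units further apart.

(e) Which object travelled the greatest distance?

the red cube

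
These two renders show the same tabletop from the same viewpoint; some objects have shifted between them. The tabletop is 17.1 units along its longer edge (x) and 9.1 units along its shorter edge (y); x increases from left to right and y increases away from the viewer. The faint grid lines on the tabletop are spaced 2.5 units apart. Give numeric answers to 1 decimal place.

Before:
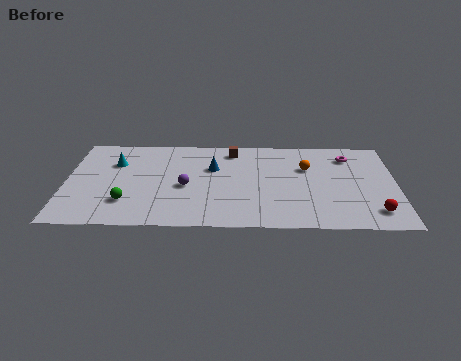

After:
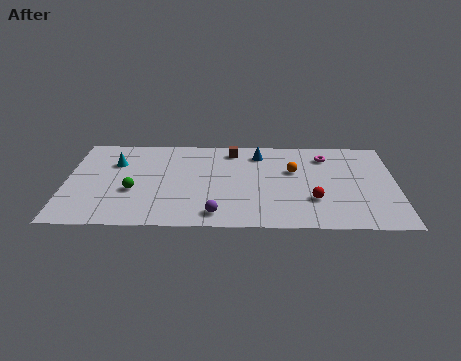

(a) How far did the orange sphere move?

0.8

The orange sphere moved from about (12.5, 6.0) to (11.8, 5.7), a distance of √(0.7² + 0.3²) ≈ 0.8.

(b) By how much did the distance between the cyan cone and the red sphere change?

-3.3

The distance was about 14.2 in the first image and 10.9 in the second, so they moved 3.3 units closer together.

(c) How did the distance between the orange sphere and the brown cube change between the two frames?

-0.5

They were about 4.3 units apart before and 3.8 after — 0.5 units closer together.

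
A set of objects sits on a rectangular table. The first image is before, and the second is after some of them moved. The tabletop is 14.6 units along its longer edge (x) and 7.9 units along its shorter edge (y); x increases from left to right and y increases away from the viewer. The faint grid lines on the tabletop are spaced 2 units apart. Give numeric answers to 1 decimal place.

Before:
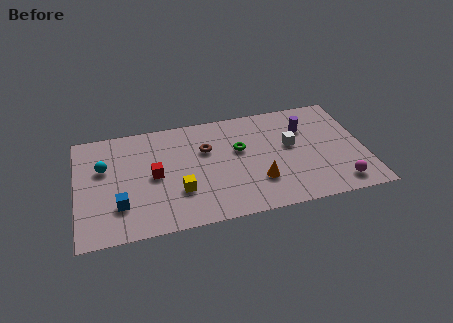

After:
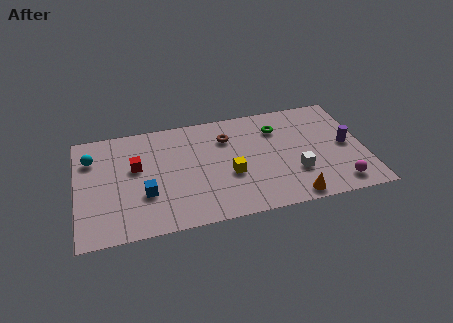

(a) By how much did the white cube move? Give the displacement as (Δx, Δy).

(0.1, -2.0)

The white cube was at about (10.9, 4.5) and moved to about (11.0, 2.5).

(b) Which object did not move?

the magenta sphere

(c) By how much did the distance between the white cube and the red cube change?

+1.3

Before: roughly 7.0 units apart; after: 8.3. That's 1.3 units further apart.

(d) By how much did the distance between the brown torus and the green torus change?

+0.9

Before: roughly 1.7 units apart; after: 2.6. That's 0.9 units further apart.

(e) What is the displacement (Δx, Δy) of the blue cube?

(1.3, 0.5)

The blue cube was at about (2.1, 2.2) and moved to about (3.4, 2.7).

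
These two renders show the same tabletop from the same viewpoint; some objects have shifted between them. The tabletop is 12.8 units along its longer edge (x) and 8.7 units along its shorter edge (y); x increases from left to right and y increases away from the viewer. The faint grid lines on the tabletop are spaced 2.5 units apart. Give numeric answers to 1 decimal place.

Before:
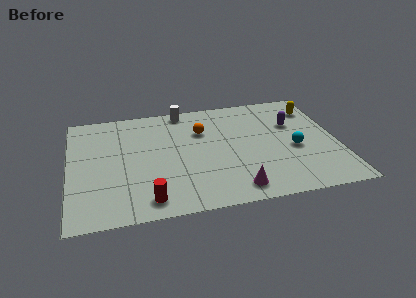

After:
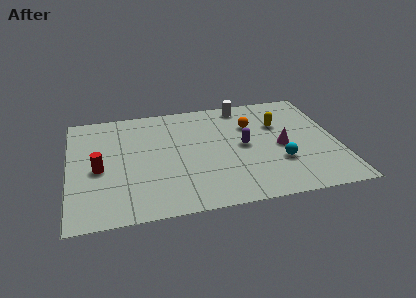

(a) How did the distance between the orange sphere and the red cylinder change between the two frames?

+2.1

Before: roughly 5.6 units apart; after: 7.7. That's 2.1 units further apart.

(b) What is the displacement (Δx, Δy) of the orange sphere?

(2.4, 0.0)

From the two frames, the orange sphere sits at roughly (6.4, 6.0) before and (8.8, 6.0) after.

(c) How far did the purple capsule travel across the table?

2.8

From (10.8, 5.7) to (8.3, 4.4), the purple capsule covered √(2.5² + 1.3²) ≈ 2.8 units.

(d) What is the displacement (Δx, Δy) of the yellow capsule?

(-1.8, -1.0)

From the two frames, the yellow capsule sits at roughly (11.9, 6.8) before and (10.1, 5.8) after.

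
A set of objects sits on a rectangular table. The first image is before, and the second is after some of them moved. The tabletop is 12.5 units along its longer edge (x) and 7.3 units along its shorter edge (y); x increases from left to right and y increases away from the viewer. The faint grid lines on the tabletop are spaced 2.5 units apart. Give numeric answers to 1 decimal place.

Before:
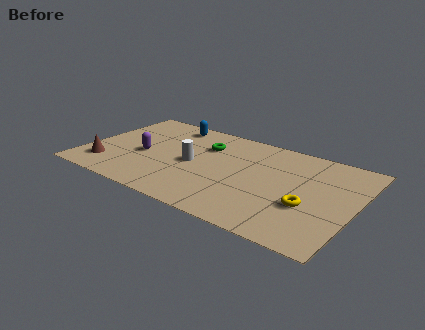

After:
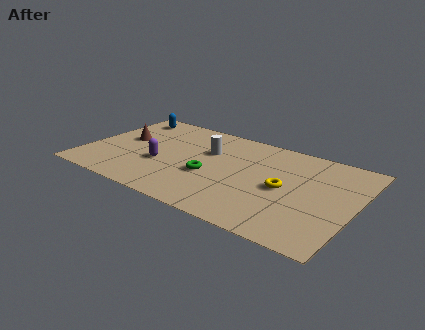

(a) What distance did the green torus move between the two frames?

2.4

The green torus moved from about (5.3, 5.2) to (5.9, 2.9), a distance of √(0.6² + 2.3²) ≈ 2.4.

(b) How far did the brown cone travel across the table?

2.5

The brown cone was near (1.2, 1.6) before and (1.6, 4.1) after, so it travelled √(0.4² + 2.5²) ≈ 2.5 units.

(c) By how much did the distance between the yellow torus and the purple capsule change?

-2.1

Before: roughly 7.8 units apart; after: 5.7. That's 2.1 units closer together.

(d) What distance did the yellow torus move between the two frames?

1.4

From (10.5, 2.7) to (9.3, 3.5), the yellow torus covered √(1.2² + 0.8²) ≈ 1.4 units.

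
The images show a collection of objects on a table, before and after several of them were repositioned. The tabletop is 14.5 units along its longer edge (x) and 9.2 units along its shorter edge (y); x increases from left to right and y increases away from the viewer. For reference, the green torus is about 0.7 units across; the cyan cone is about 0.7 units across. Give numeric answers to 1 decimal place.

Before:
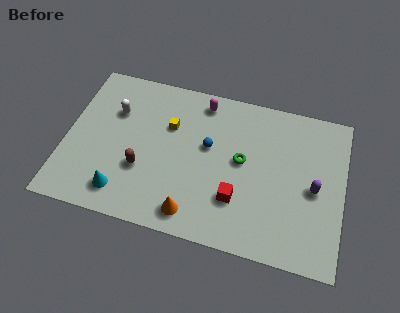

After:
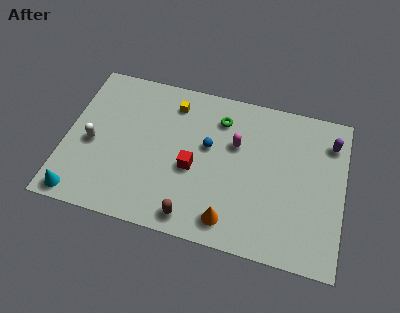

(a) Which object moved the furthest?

the brown capsule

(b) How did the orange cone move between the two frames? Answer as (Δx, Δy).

(1.9, 0.1)

The orange cone was at about (6.9, 1.3) and moved to about (8.8, 1.4).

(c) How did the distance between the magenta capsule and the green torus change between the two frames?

-2.2

The distance was about 3.8 in the first image and 1.6 in the second, so they moved 2.2 units closer together.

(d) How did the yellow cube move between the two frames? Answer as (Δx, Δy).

(0.1, 1.4)

The yellow cube was at about (5.3, 6.1) and moved to about (5.4, 7.5).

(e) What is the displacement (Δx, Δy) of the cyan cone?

(-2.2, -0.7)

From the two frames, the cyan cone sits at roughly (3.2, 1.6) before and (1.0, 0.9) after.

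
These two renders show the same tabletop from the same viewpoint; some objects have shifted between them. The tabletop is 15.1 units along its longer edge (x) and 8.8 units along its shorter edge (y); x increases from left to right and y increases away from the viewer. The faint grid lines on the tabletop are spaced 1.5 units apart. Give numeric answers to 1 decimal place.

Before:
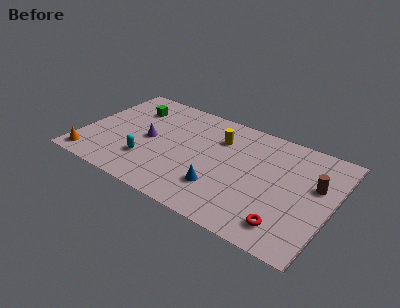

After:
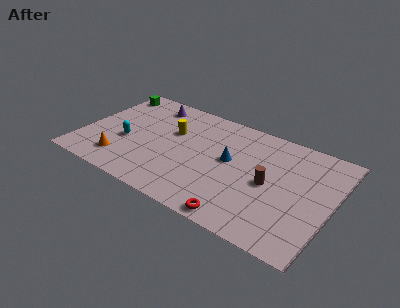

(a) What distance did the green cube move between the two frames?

1.8

From (2.5, 6.6) to (0.9, 7.5), the green cube covered √(1.6² + 0.9²) ≈ 1.8 units.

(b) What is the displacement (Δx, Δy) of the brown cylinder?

(-2.6, -1.2)

The brown cylinder started near (14.0, 5.4) and ended near (11.4, 4.2).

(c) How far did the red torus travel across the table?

2.7

The red torus was near (12.8, 1.6) before and (10.2, 0.8) after, so it travelled √(2.6² + 0.8²) ≈ 2.7 units.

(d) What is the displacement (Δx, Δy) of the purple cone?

(-0.5, 3.1)

The purple cone started near (4.0, 4.3) and ended near (3.5, 7.4).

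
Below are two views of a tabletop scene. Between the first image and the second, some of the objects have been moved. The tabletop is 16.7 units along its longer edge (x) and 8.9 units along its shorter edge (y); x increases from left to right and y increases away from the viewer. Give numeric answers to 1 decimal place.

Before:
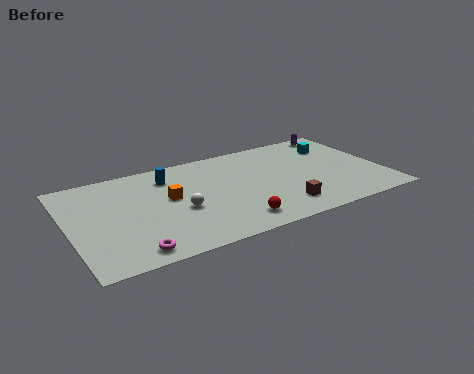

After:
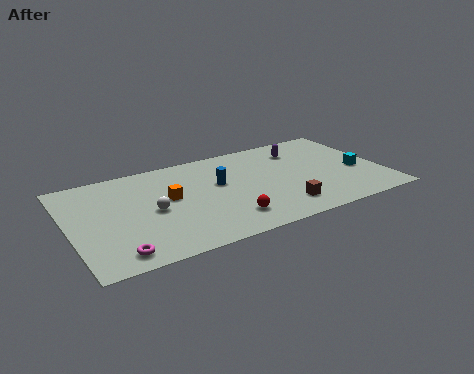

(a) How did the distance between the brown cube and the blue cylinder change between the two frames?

-3.0

Before: roughly 7.5 units apart; after: 4.5. That's 3.0 units closer together.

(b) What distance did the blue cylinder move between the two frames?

3.0

From (5.5, 7.0) to (8.0, 5.3), the blue cylinder covered √(2.5² + 1.7²) ≈ 3.0 units.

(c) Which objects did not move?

the brown cube and the orange cube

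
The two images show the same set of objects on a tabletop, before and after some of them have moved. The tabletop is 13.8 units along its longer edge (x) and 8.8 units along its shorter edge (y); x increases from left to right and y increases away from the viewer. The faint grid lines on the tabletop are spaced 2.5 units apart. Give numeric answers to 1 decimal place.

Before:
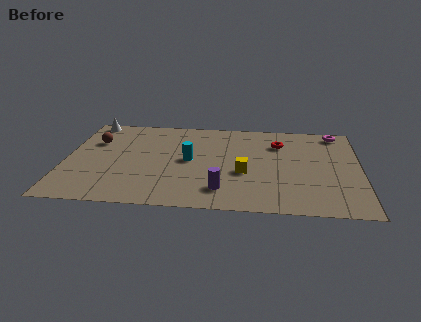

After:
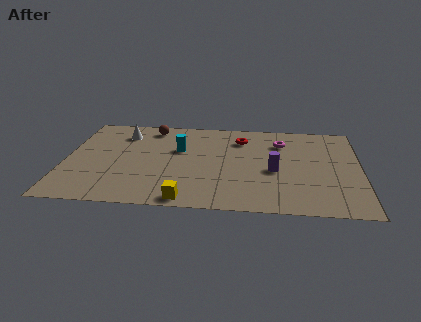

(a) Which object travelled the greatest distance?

the yellow cube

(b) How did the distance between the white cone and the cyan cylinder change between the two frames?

-2.9

The distance was about 5.9 in the first image and 3.0 in the second, so they moved 2.9 units closer together.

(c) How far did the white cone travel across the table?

1.9

The white cone moved from about (1.0, 8.0) to (2.6, 6.9), a distance of √(1.6² + 1.1²) ≈ 1.9.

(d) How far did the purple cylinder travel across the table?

3.1

The purple cylinder moved from about (7.4, 1.8) to (9.8, 3.8), a distance of √(2.4² + 2.0²) ≈ 3.1.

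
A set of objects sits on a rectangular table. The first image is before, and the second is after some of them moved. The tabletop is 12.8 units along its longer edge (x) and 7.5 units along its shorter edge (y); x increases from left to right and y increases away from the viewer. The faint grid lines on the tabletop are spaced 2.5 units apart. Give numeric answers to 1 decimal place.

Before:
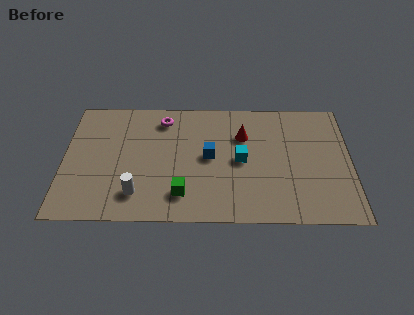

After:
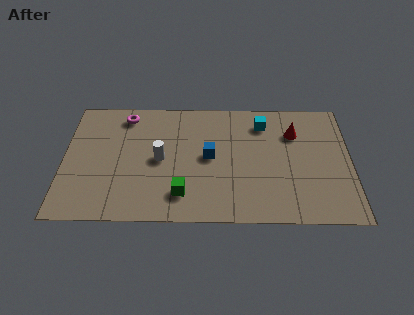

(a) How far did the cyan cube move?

2.5

The cyan cube was near (7.9, 3.7) before and (8.9, 6.0) after, so it travelled √(1.0² + 2.3²) ≈ 2.5 units.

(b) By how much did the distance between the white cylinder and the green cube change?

+0.3

They were about 2.0 units apart before and 2.3 after — 0.3 units further apart.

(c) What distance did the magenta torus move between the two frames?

1.7

The magenta torus was near (4.4, 6.2) before and (2.7, 6.4) after, so it travelled √(1.7² + 0.2²) ≈ 1.7 units.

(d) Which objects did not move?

the green cube and the blue cube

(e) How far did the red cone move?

2.3

From (8.0, 5.2) to (10.3, 5.4), the red cone covered √(2.3² + 0.2²) ≈ 2.3 units.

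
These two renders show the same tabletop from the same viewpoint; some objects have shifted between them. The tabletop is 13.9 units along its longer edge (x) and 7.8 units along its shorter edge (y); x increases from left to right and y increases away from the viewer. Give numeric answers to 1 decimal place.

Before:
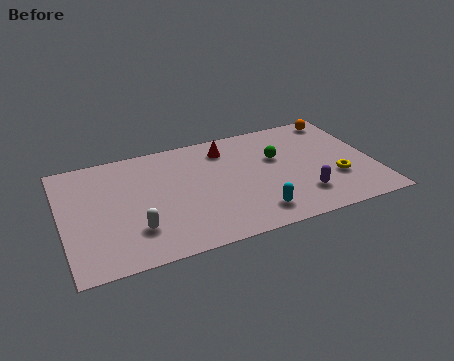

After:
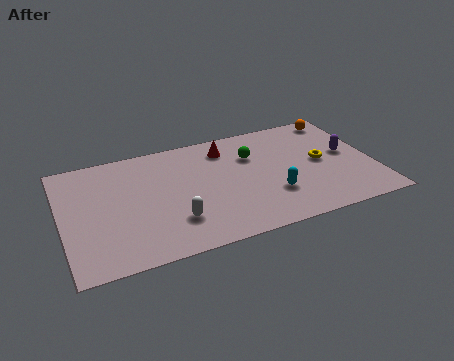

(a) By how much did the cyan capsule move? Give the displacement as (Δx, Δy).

(0.9, 1.0)

The cyan capsule was at about (8.3, 1.4) and moved to about (9.2, 2.4).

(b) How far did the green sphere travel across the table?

1.2

From (9.7, 4.9) to (8.6, 5.4), the green sphere covered √(1.1² + 0.5²) ≈ 1.2 units.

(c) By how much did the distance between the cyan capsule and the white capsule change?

-0.8

They were about 5.2 units apart before and 4.4 after — 0.8 units closer together.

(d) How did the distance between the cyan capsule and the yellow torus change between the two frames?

-1.1

Before: roughly 4.0 units apart; after: 2.9. That's 1.1 units closer together.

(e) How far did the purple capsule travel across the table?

3.3

From (10.5, 1.9) to (12.8, 4.2), the purple capsule covered √(2.3² + 2.3²) ≈ 3.3 units.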